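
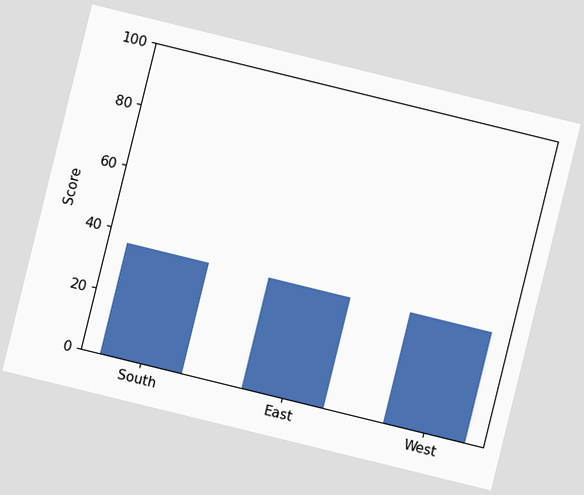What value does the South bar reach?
36

The chart is tilted about 14° clockwise. Reading along the chart's y-axis, the South bar reaches 36.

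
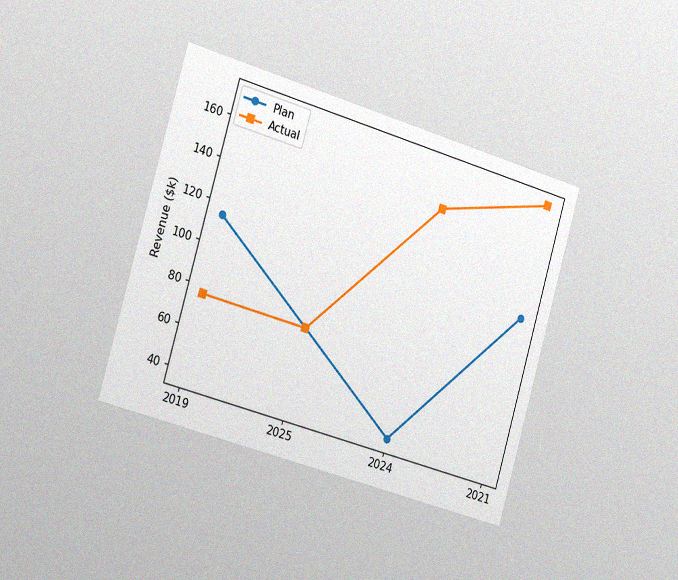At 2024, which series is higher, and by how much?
The chart is tilted about 16° clockwise and viewed slightly from the left, with some photo noise. At 2024, Actual sits above the other line by $114k.

Actual, by $114k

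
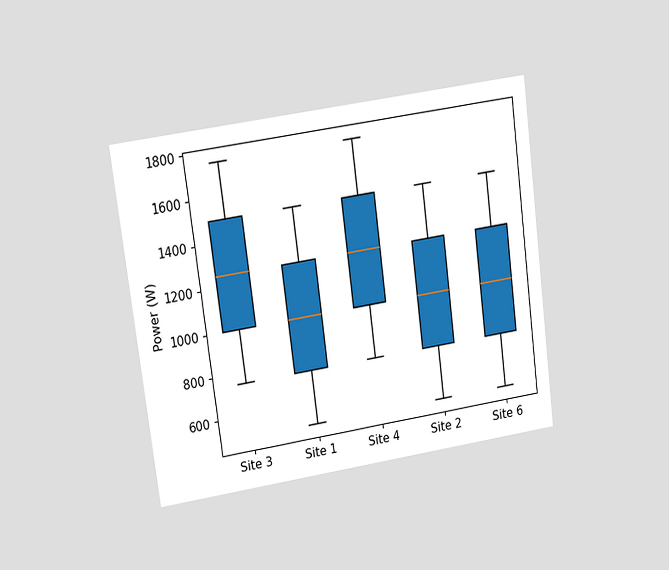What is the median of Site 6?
1000W

The chart is tilted about 7° counter-clockwise and viewed at a slight angle. The median line in the Site 6 box sits at 1000W.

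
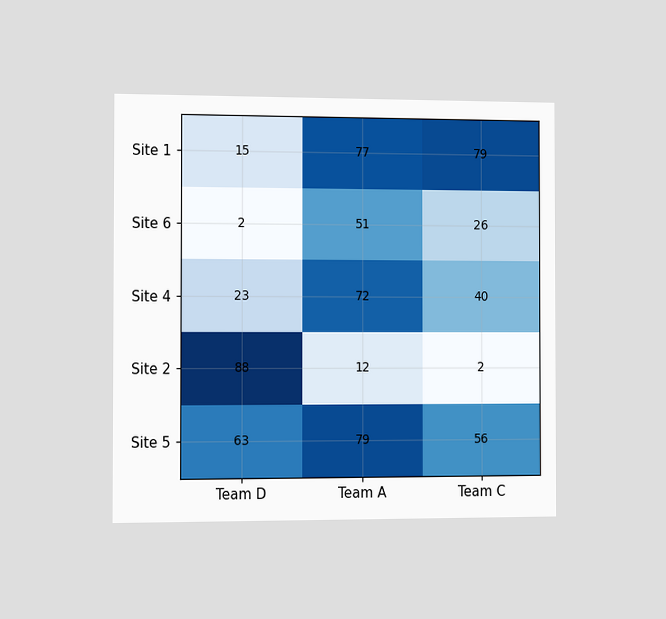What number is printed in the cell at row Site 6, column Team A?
51

The chart is viewed slightly from the left. The (Site 6, Team A) cell reads 51.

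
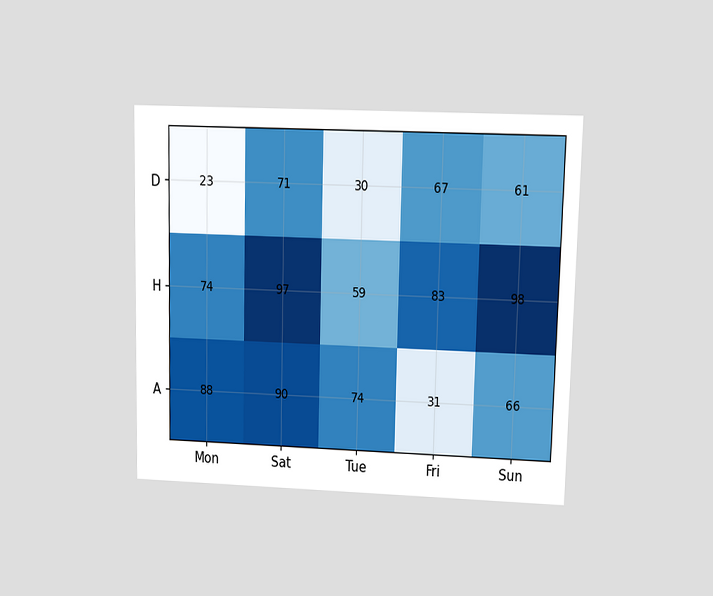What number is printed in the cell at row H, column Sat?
The chart is viewed at a slight angle. The (H, Sat) cell reads 97.

97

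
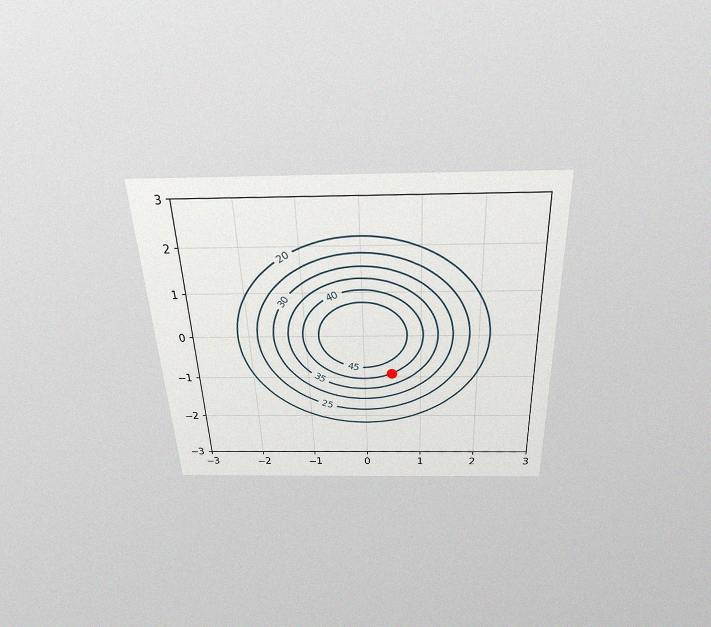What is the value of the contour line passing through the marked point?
40

The chart is tilted about 2° counter-clockwise and viewed slightly from above, with some photo noise. The marked point sits on the contour labelled 40.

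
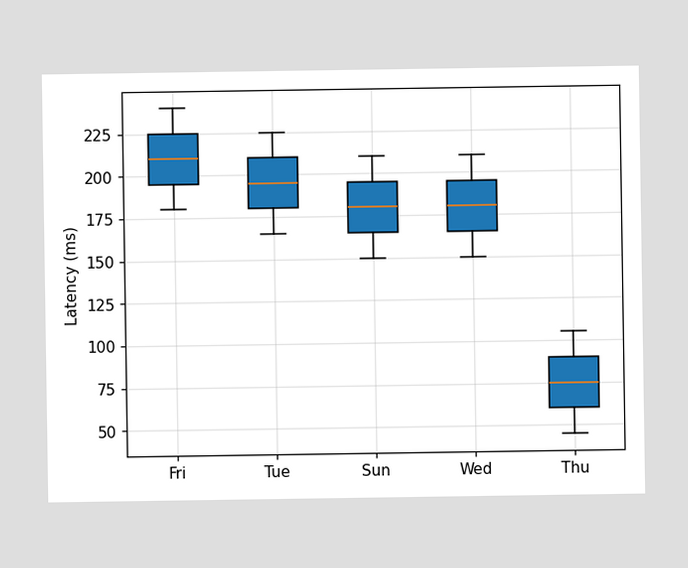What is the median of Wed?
180ms

The median line in the Wed box sits at 180ms.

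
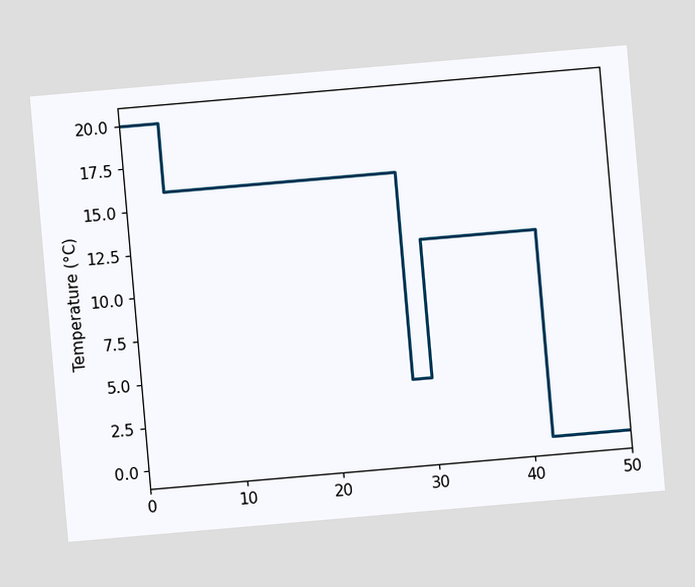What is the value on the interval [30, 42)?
12°C

The chart is tilted about 5° counter-clockwise. On [30, 42) the step sits at 12°C.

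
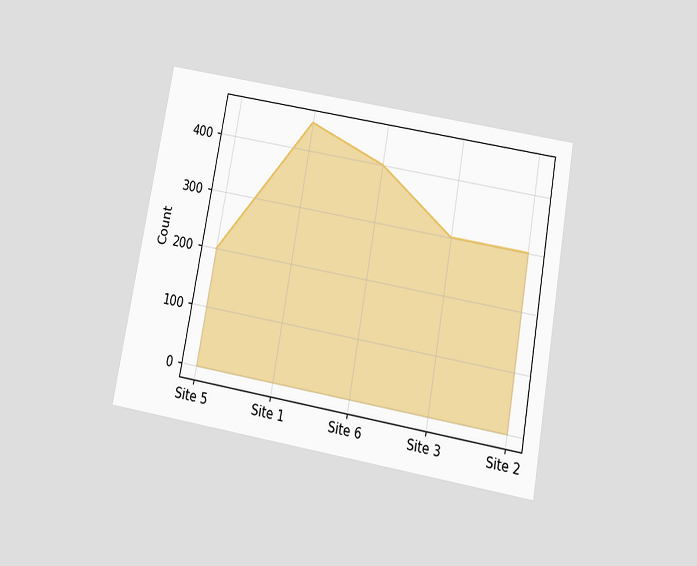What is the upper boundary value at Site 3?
The chart is tilted about 10° clockwise and viewed slightly from below. At Site 3 the upper boundary is at 300.

300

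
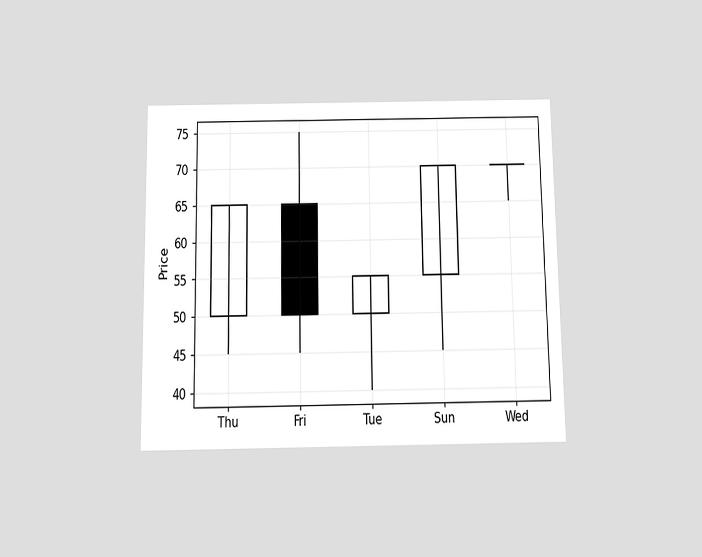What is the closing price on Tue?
The chart is viewed slightly from below. The Tue candle closes at 55.

55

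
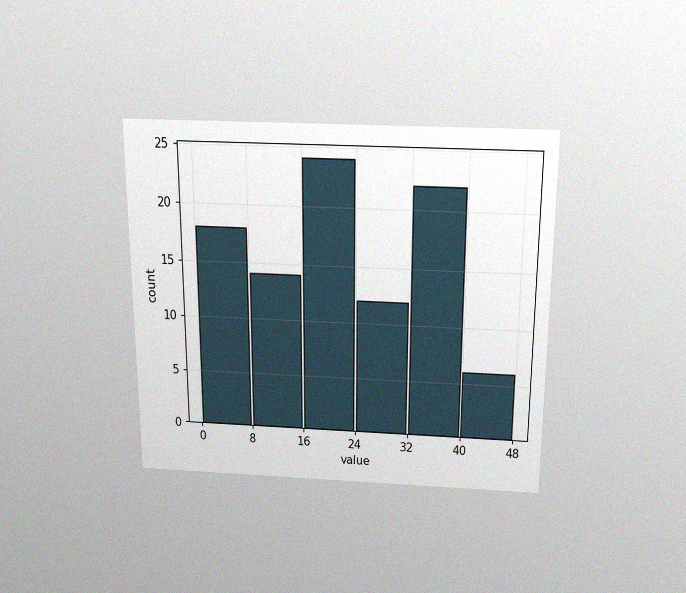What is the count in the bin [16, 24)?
The chart is viewed slightly from above, with some photo noise. The [16, 24) bin has height 24.

24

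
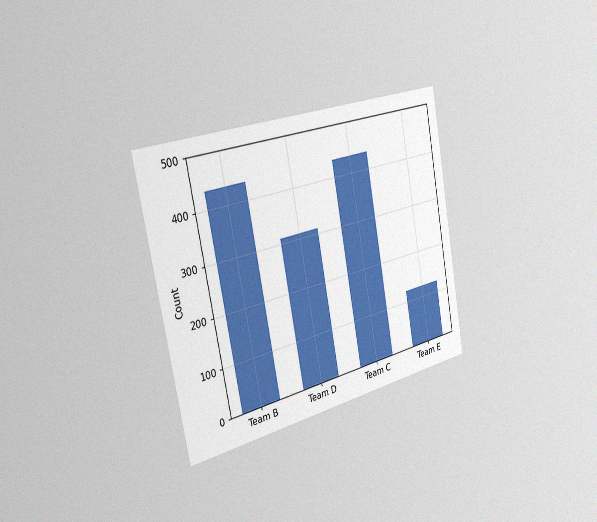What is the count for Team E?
124

The chart is tilted about 11° counter-clockwise and viewed slightly from the left, with some photo noise. Reading along the chart's y-axis, the Team E bar reaches 124.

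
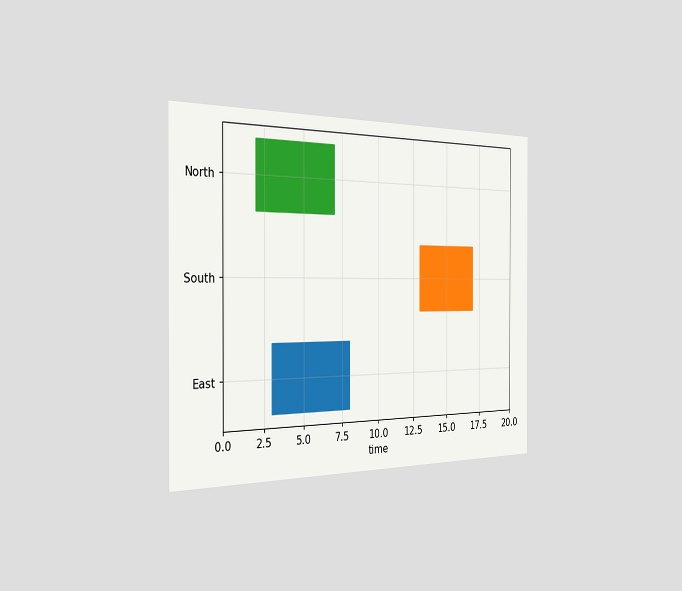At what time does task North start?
The chart is viewed slightly from the left. The North bar begins at t=2.

2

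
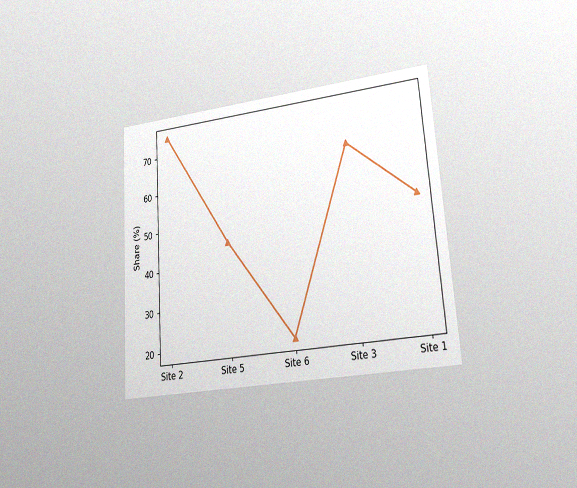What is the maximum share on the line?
75%

The chart is tilted about 4° counter-clockwise and viewed at a slight angle, with some photo noise. The highest point is at Site 2, and reading across to the y-axis gives 75%.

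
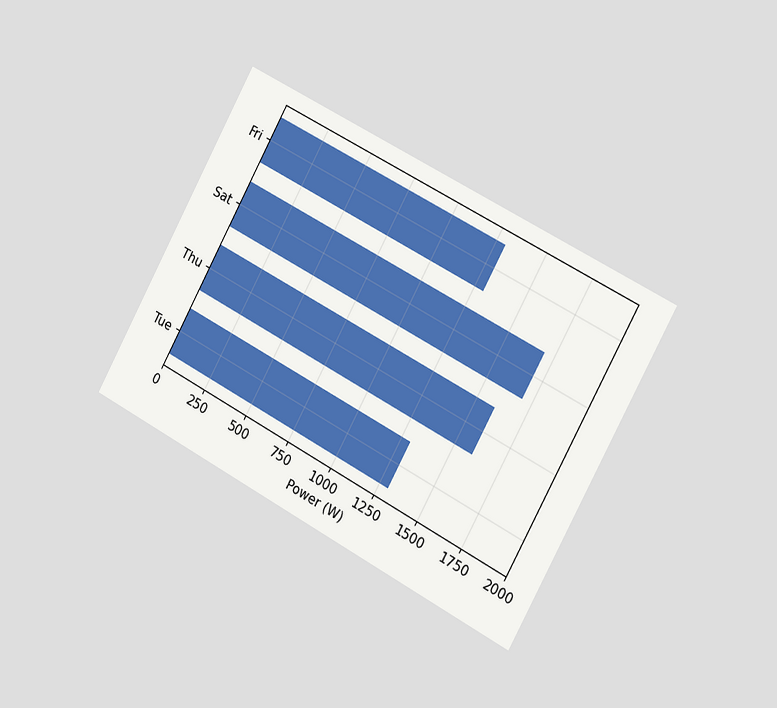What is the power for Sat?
1700W

The chart is tilted about 29° clockwise and viewed slightly from the right. Reading along the chart's x-axis, the Sat bar reaches 1700W.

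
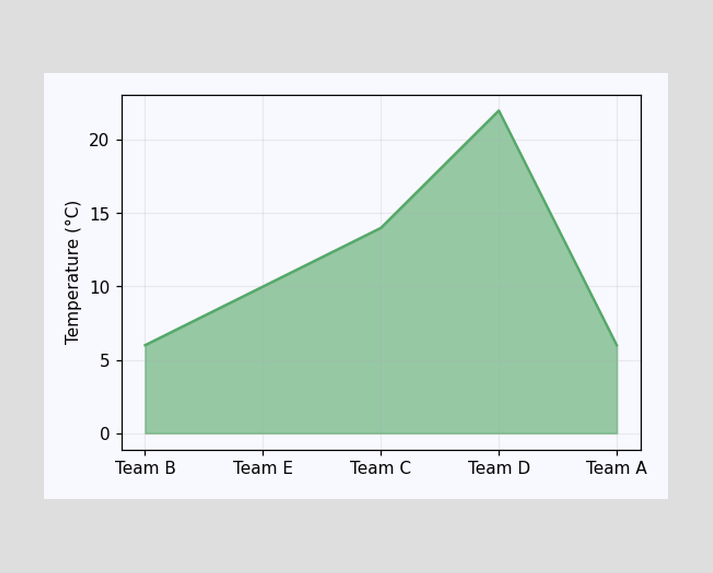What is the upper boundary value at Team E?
10°C

At Team E the upper boundary is at 10°C.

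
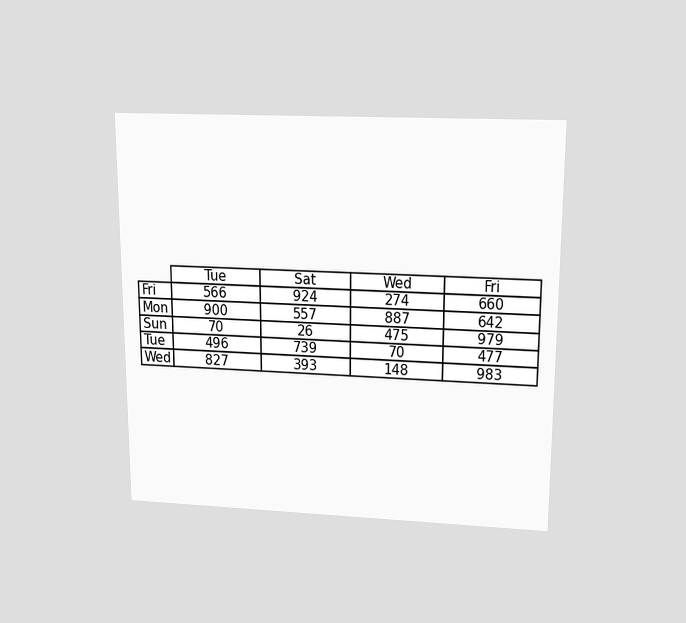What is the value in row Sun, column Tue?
The chart is viewed slightly from above. The (Sun, Tue) cell reads 70.

70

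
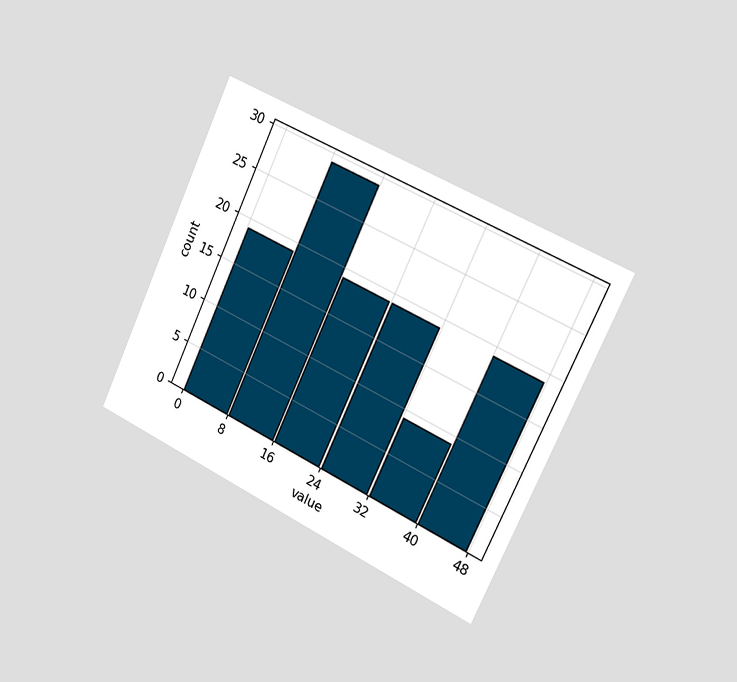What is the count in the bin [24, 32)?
19

The chart is tilted about 25° clockwise and viewed slightly from the right. The [24, 32) bin has height 19.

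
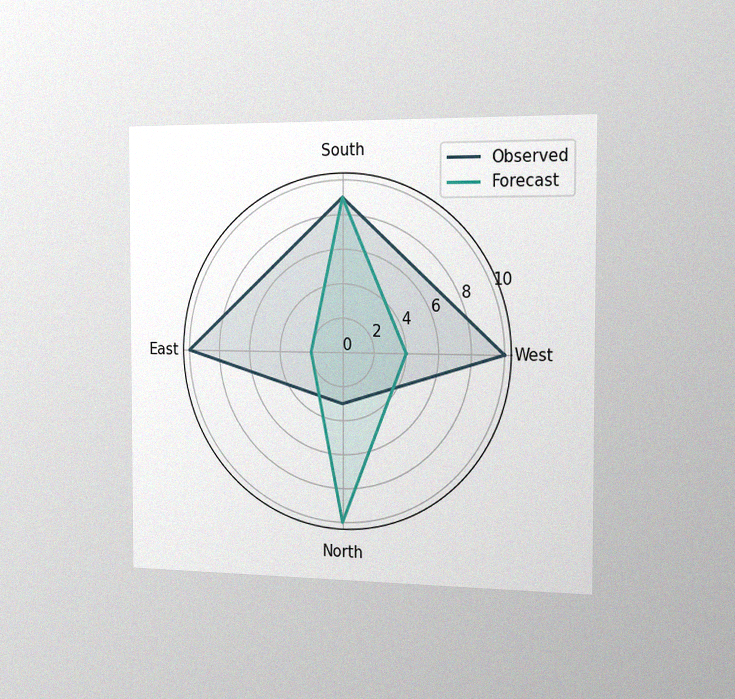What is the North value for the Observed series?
The chart is viewed slightly from the right, with some photo noise. On the North axis, Observed reaches 3.

3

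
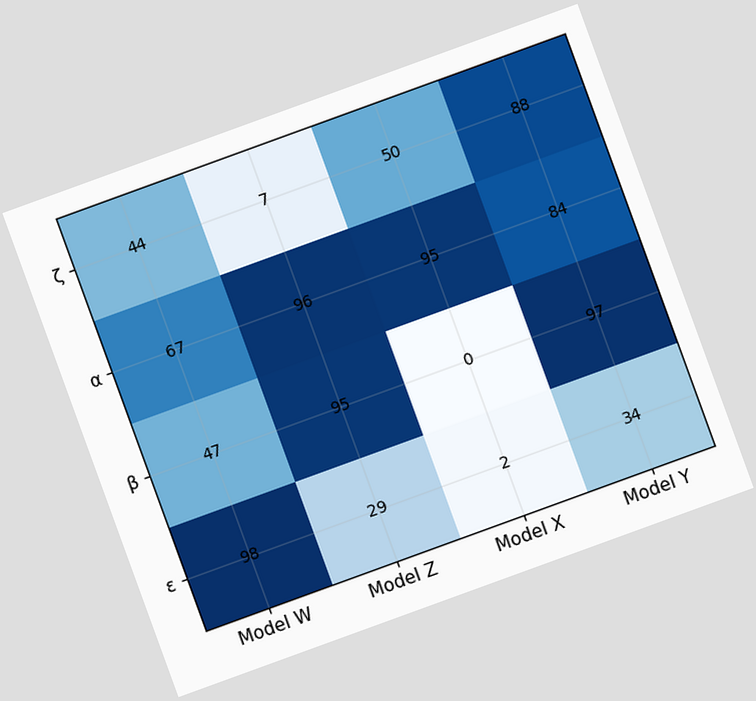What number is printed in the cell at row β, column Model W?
47

The chart is tilted about 20° counter-clockwise. The (β, Model W) cell reads 47.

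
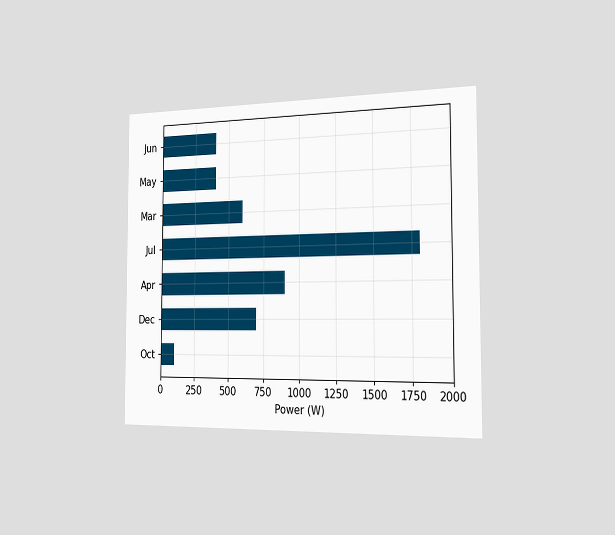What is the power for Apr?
The chart is viewed slightly from the right. Reading along the chart's x-axis, the Apr bar reaches 900W.

900W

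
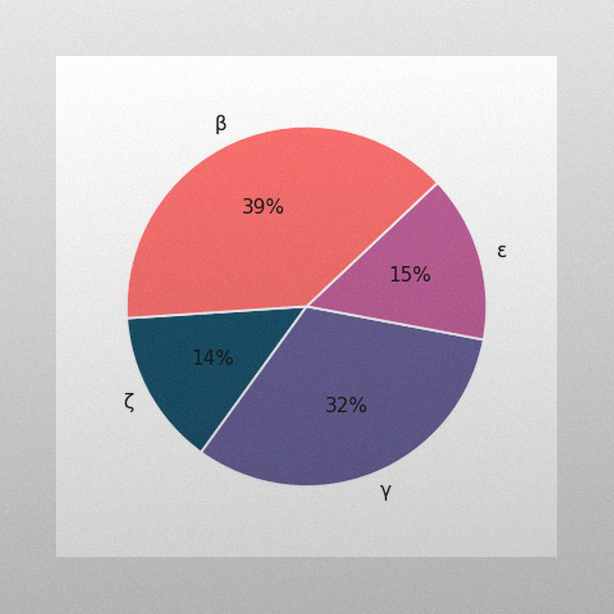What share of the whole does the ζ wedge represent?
14%

The image has some photo noise and uneven lighting. The ζ slice takes up 14% of the pie.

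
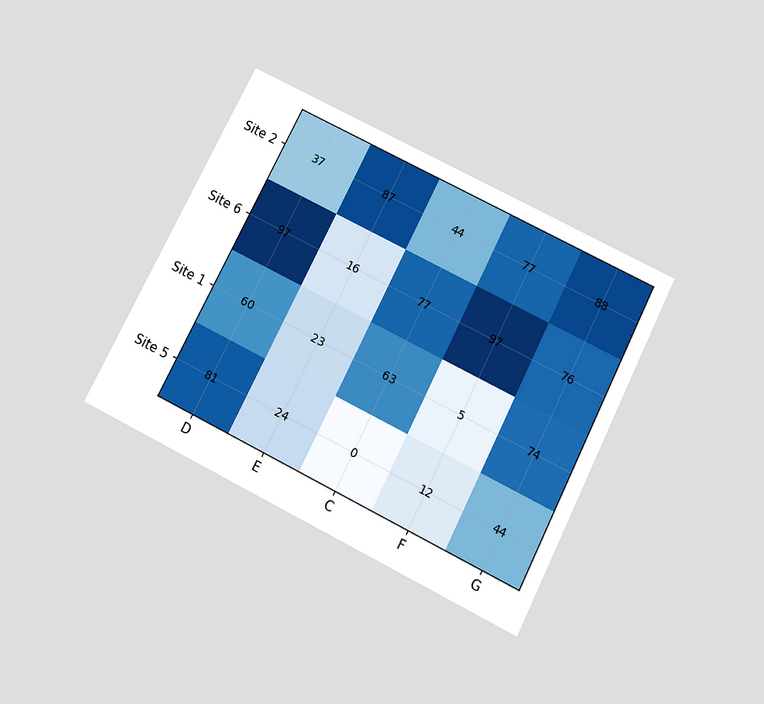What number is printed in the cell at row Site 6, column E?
The chart is tilted about 27° clockwise and viewed slightly from below. The (Site 6, E) cell reads 16.

16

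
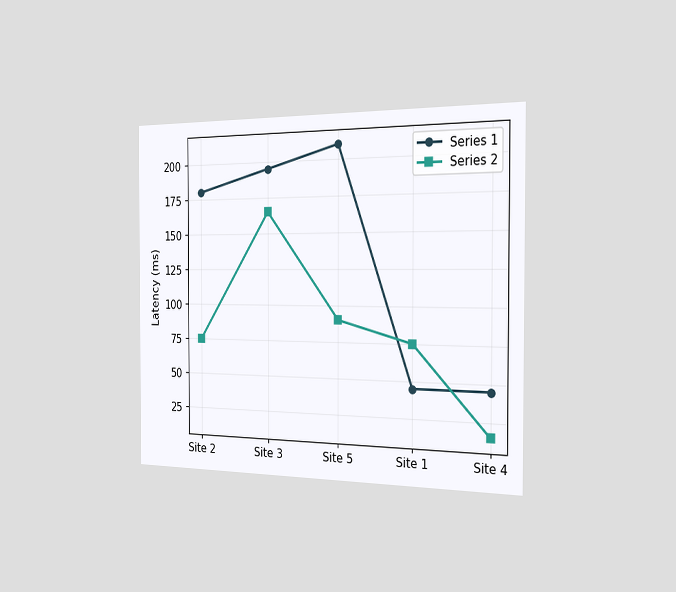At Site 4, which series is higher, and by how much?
The chart is viewed slightly from the right. At Site 4, Series 1 sits above the other line by 30ms.

Series 1, by 30ms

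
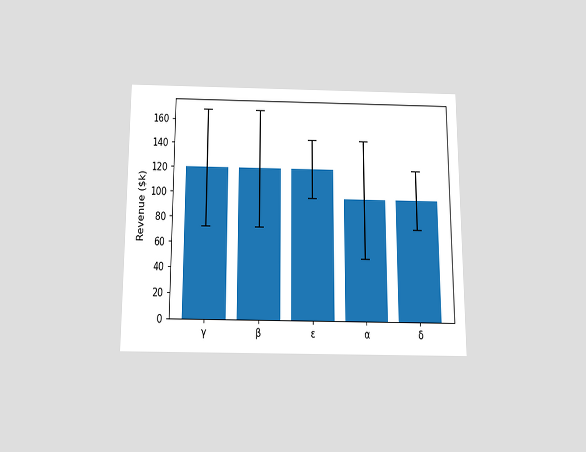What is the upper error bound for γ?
$168k

The chart is viewed slightly from below. The γ bar's upper whisker reaches $168k.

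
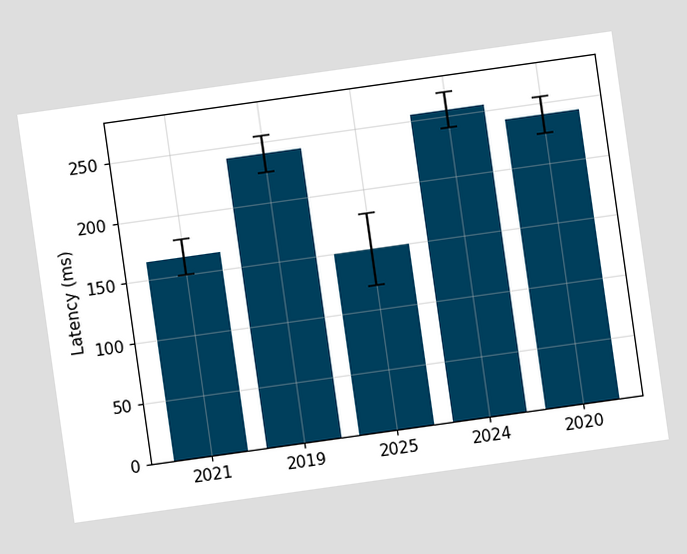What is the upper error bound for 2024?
270ms

The chart is tilted about 8° counter-clockwise. The 2024 bar's upper whisker reaches 270ms.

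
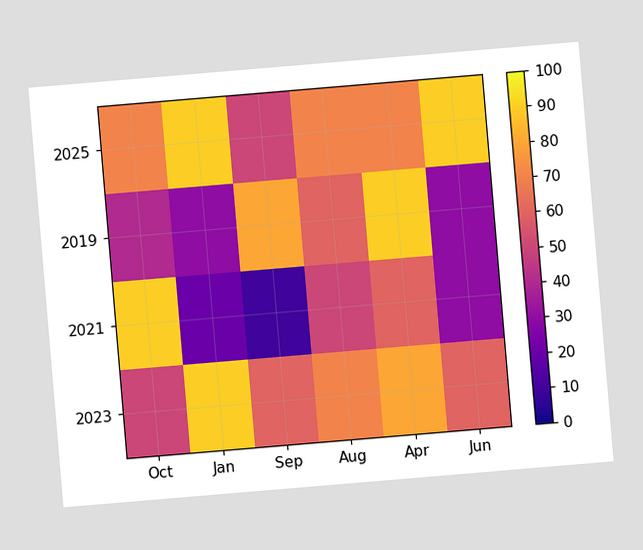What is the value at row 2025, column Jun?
90

The chart is tilted about 5° counter-clockwise. Matching cell (2025, Jun) against the colorbar gives 90.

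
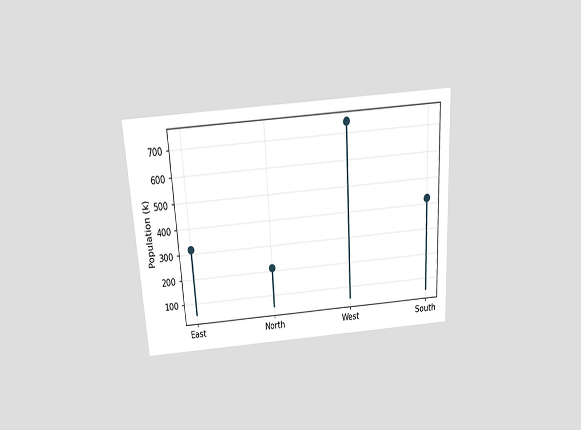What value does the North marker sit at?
The chart is tilted about 3° counter-clockwise and viewed slightly from above. The North marker sits at 212k.

212k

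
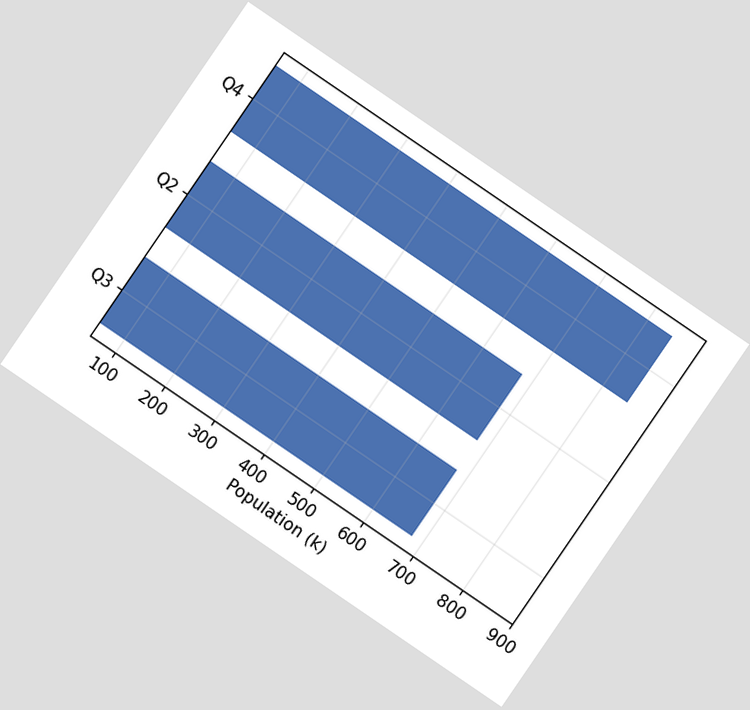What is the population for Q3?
The chart is tilted about 34° clockwise. Reading along the chart's x-axis, the Q3 bar reaches 680k.

680k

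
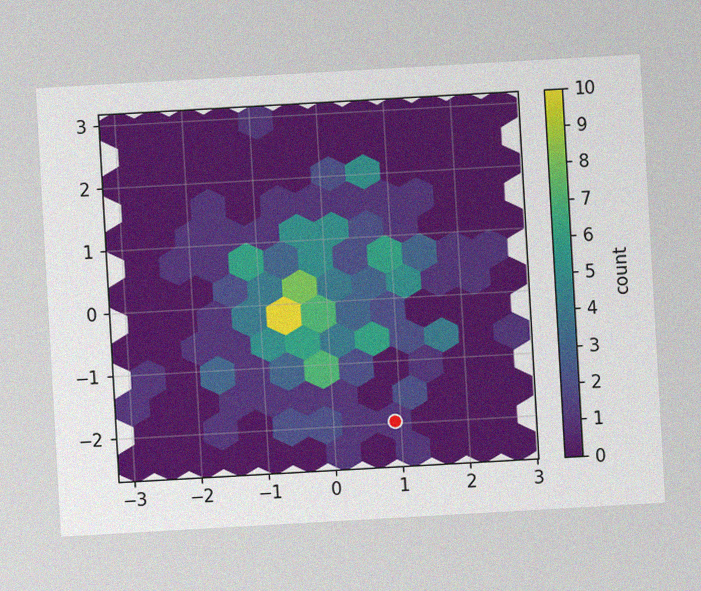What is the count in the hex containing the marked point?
1

The chart is tilted about 3° counter-clockwise, with some photo noise. The marked hex reads 1 on the colorbar.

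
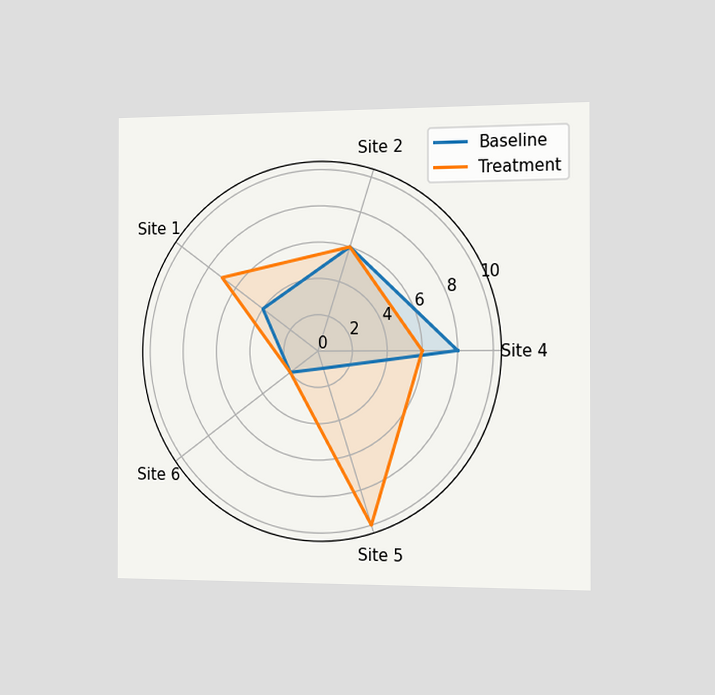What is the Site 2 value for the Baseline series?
6

The chart is viewed slightly from the right. On the Site 2 axis, Baseline reaches 6.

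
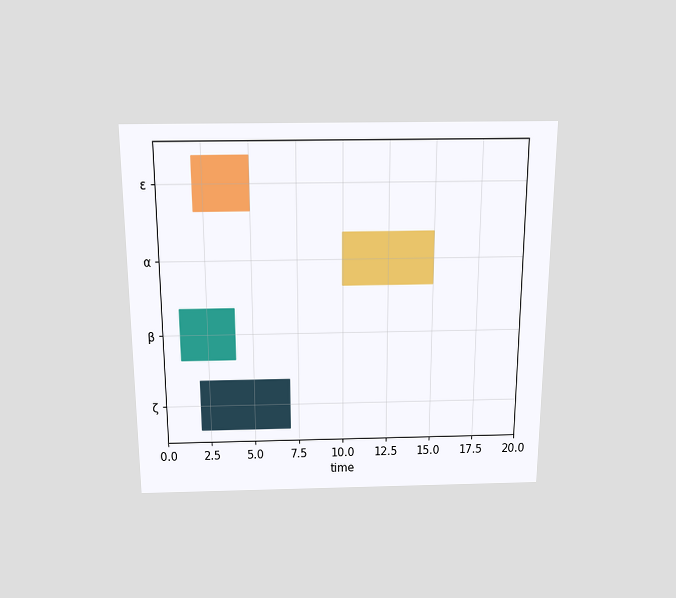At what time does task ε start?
The chart is viewed slightly from above. The ε bar begins at t=2.

2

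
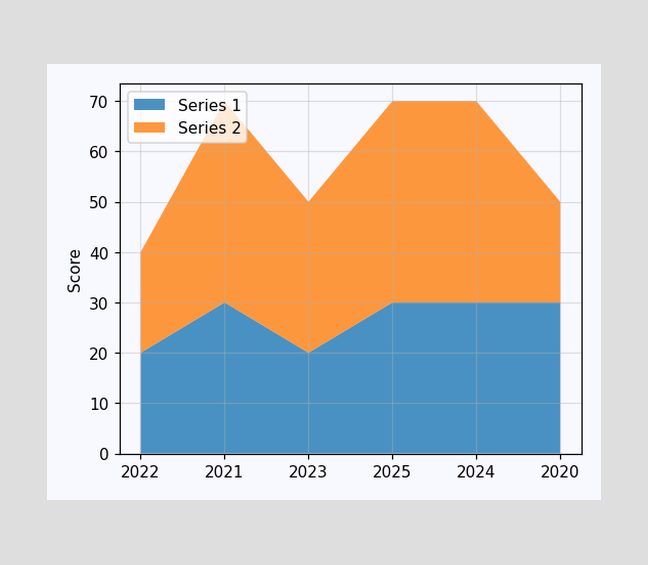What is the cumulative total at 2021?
The stacked total at 2021 reaches 70.

70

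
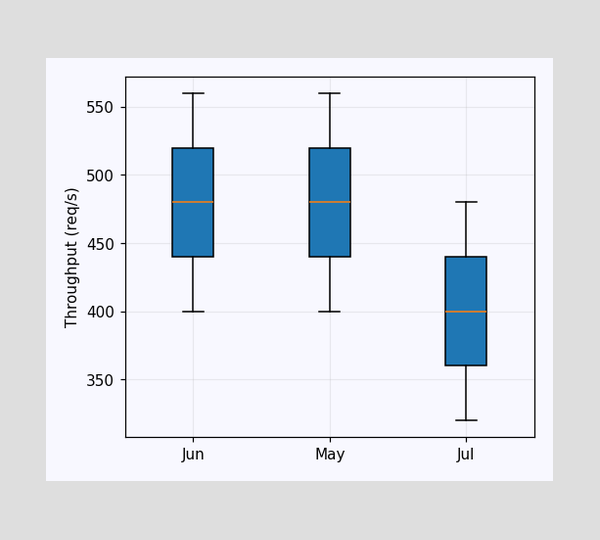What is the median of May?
480req/s

The median line in the May box sits at 480req/s.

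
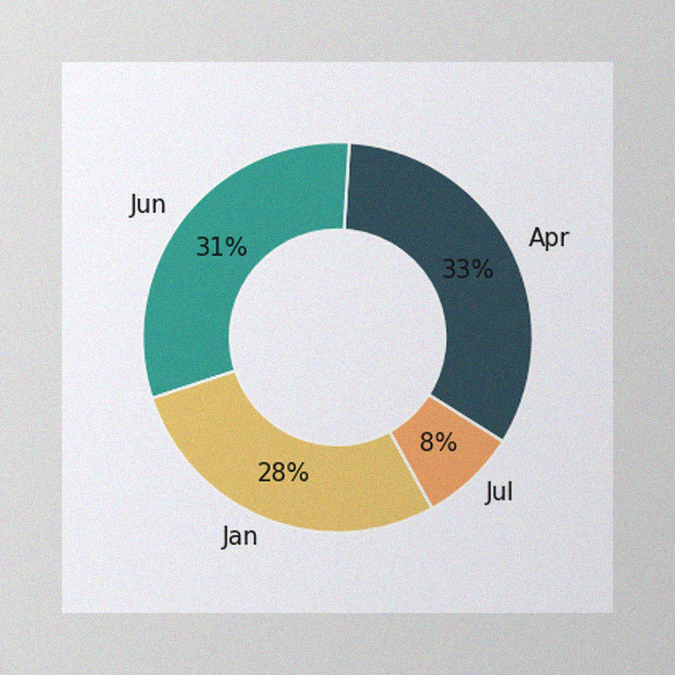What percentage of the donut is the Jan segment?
The image has some photo noise and uneven lighting. The Jan segment takes up 28% of the ring.

28%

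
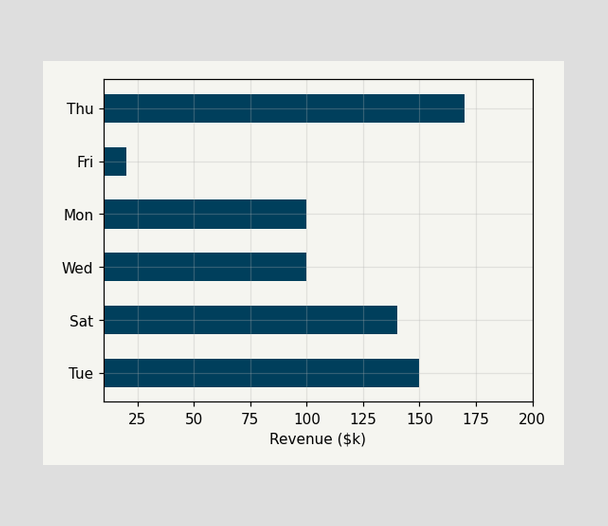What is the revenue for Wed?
$100k

Reading along the chart's x-axis, the Wed bar reaches $100k.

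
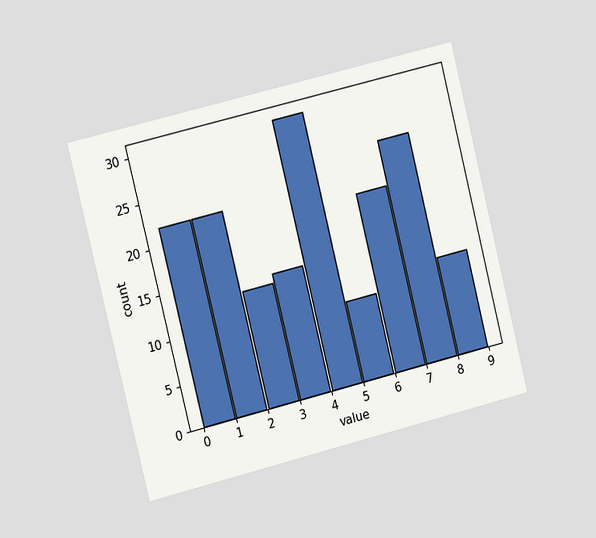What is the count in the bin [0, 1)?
22

The chart is tilted about 14° counter-clockwise and viewed at a slight angle. The [0, 1) bin has height 22.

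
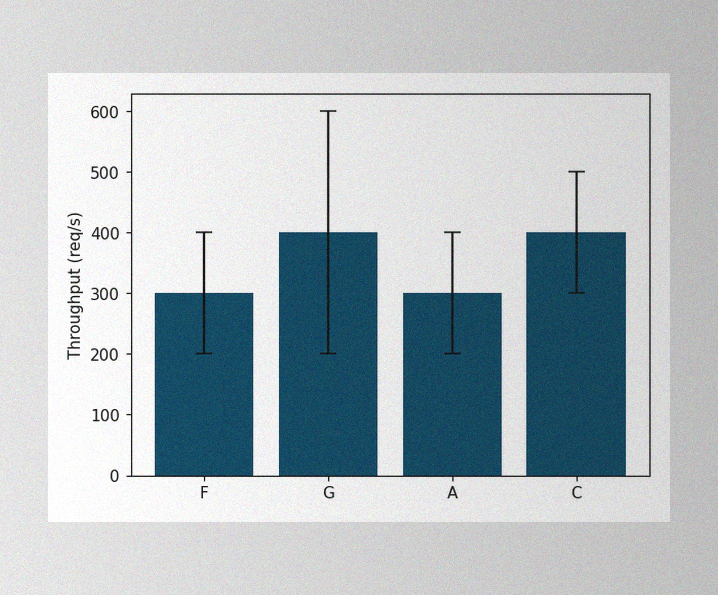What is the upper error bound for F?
400req/s

The image has some photo noise and uneven lighting. The F bar's upper whisker reaches 400req/s.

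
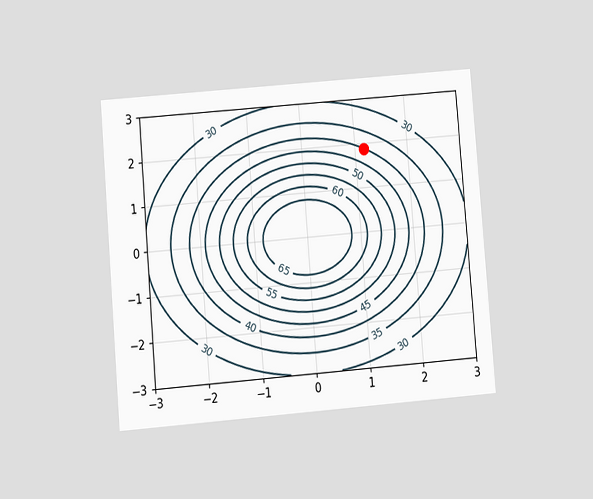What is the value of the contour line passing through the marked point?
The chart is tilted about 5° counter-clockwise and viewed at a slight angle. The marked point sits on the contour labelled 40.

40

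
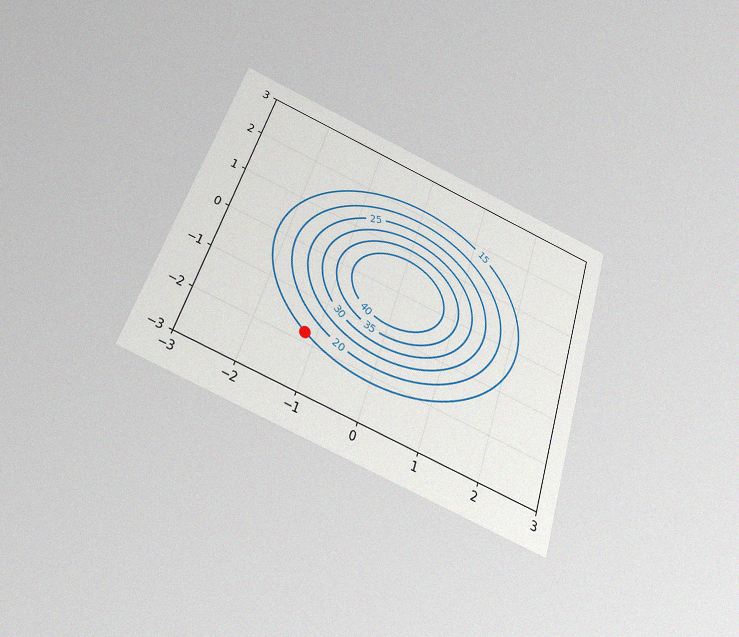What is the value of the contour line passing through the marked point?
The chart is tilted about 18° clockwise and viewed slightly from below, with some photo noise. The marked point sits on the contour labelled 15.

15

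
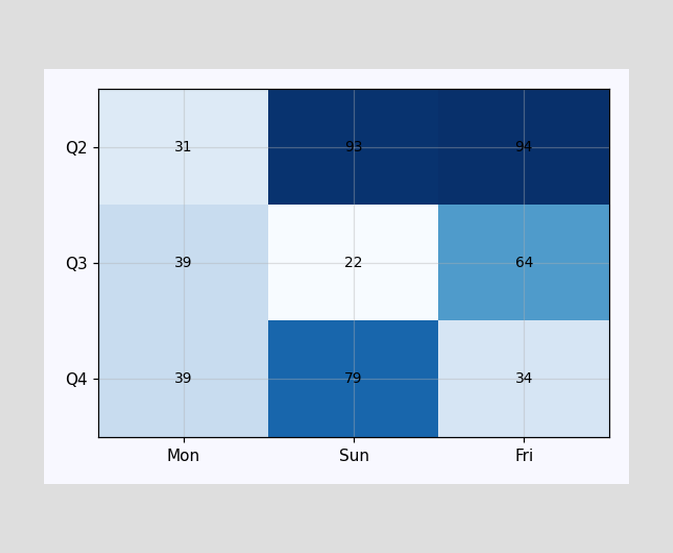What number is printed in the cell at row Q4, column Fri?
The (Q4, Fri) cell reads 34.

34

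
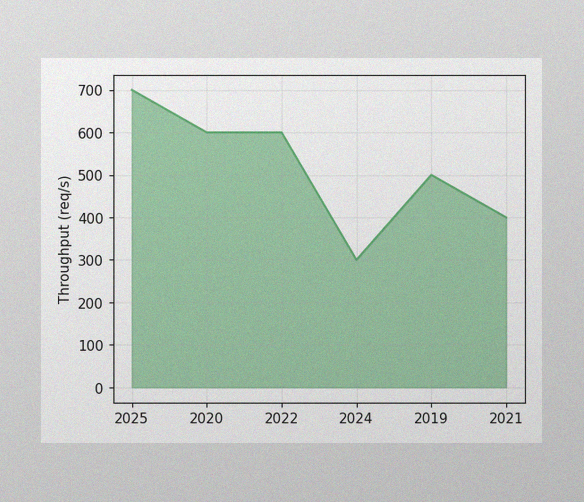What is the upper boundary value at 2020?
The image has some photo noise and uneven lighting. At 2020 the upper boundary is at 600req/s.

600req/s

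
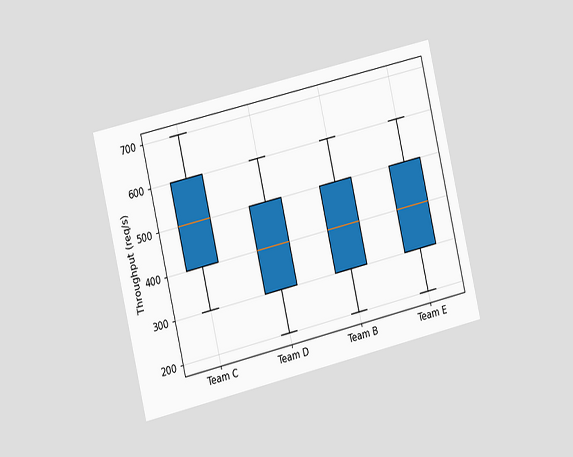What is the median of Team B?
400req/s

The chart is tilted about 13° counter-clockwise and viewed slightly from the left. The median line in the Team B box sits at 400req/s.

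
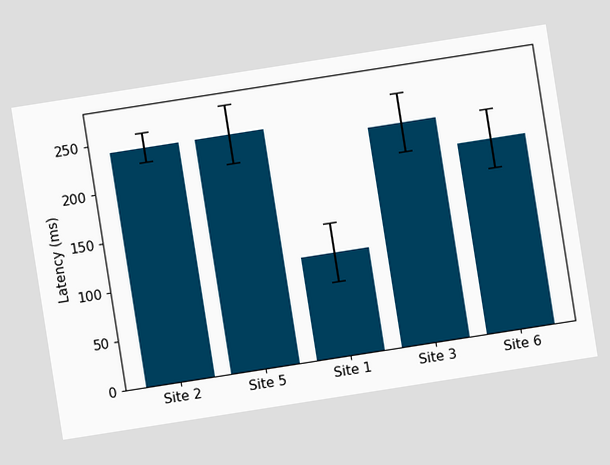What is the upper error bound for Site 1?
The chart is tilted about 9° counter-clockwise. The Site 1 bar's upper whisker reaches 135ms.

135ms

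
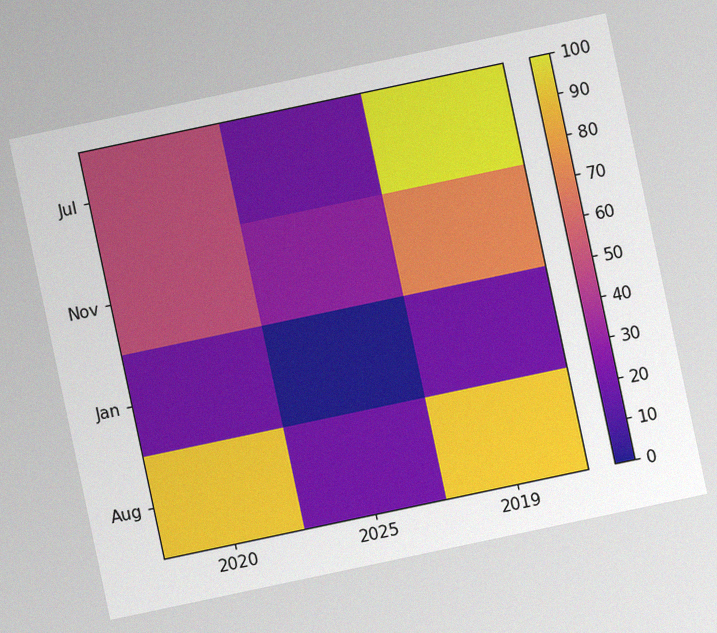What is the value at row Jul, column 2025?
The chart is tilted about 12° counter-clockwise, with some photo noise. Matching cell (Jul, 2025) against the colorbar gives 20.

20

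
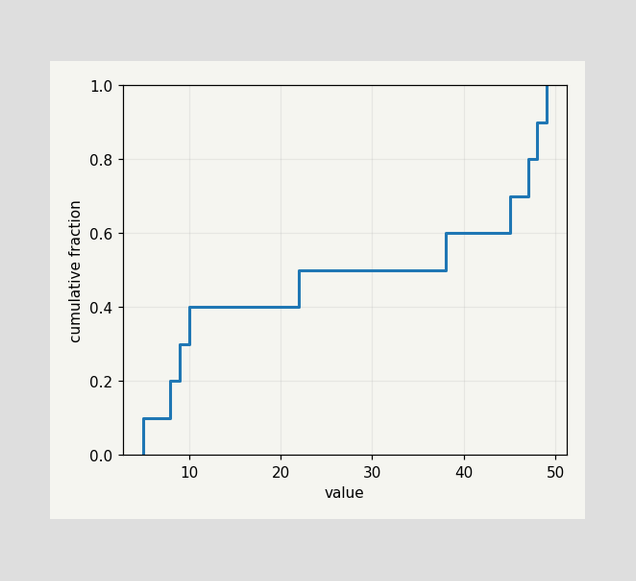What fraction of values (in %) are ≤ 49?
At x=49 the ECDF step is at 100%.

100%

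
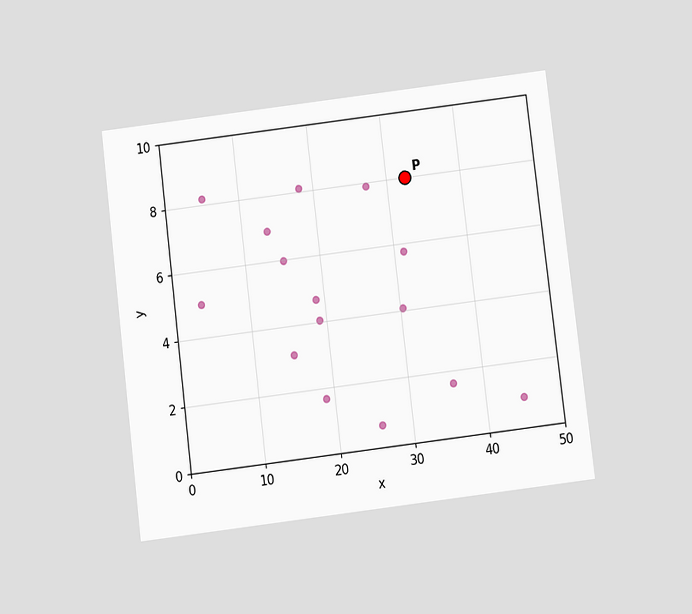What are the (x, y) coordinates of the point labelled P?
The chart is tilted about 7° counter-clockwise and viewed slightly from below. Following the gridlines from P to each axis, P sits at (32.5, 8).

(32.5, 8)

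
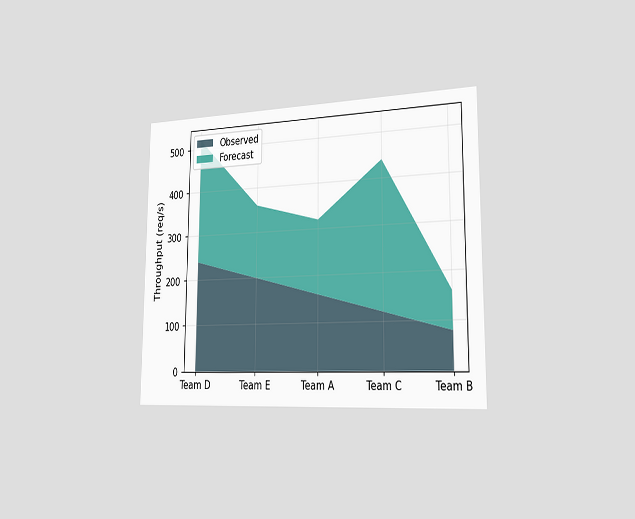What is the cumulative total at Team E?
The chart is viewed slightly from the right. The stacked total at Team E reaches 360req/s.

360req/s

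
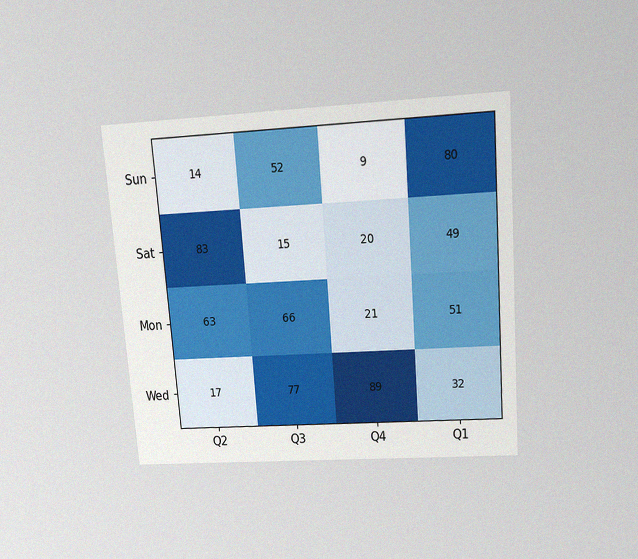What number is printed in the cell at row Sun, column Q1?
80

The chart is tilted about 4° counter-clockwise and viewed slightly from above, with some photo noise. The (Sun, Q1) cell reads 80.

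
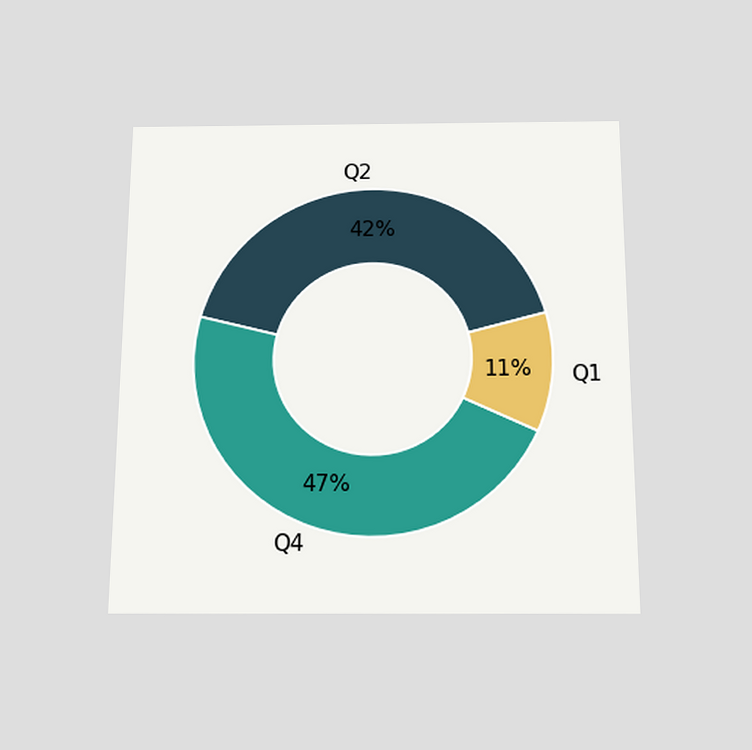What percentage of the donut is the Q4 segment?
The chart is viewed slightly from below. The Q4 segment takes up 47% of the ring.

47%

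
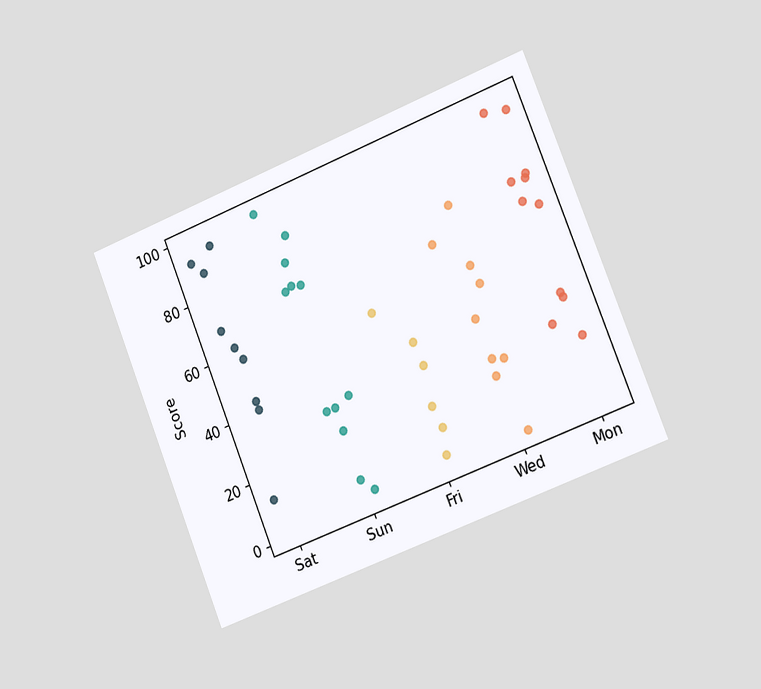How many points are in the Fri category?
6

The chart is tilted about 22° counter-clockwise and viewed slightly from the right. Counting the markers in the Fri column gives 6.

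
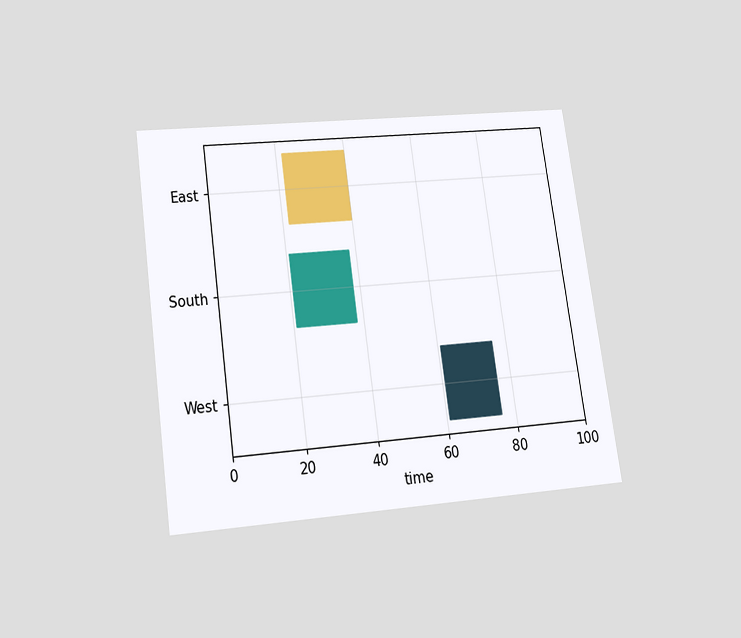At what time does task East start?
22

The chart is tilted about 8° counter-clockwise and viewed slightly from below. The East bar begins at t=22.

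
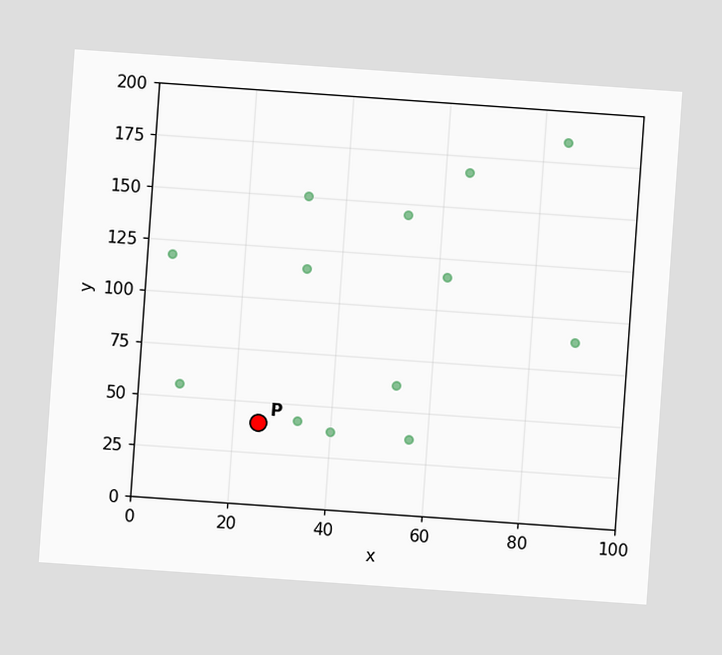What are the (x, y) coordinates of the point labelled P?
(25, 40)

The chart is tilted about 4° clockwise. Following the gridlines from P to each axis, P sits at (25, 40).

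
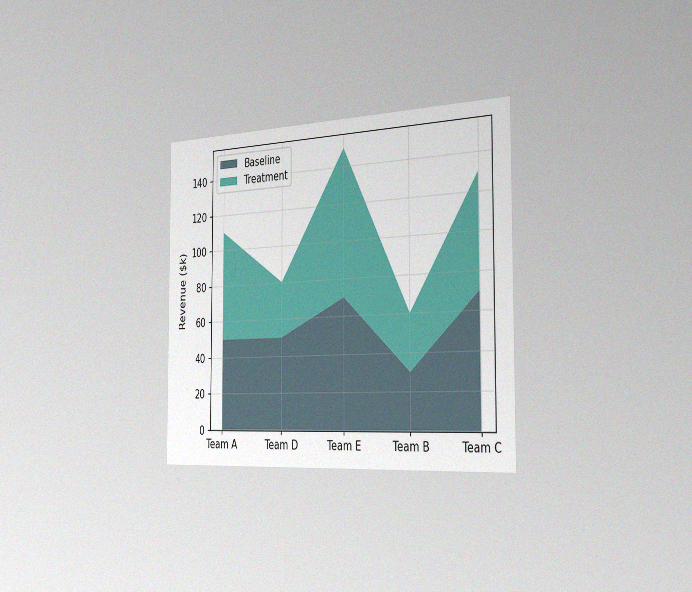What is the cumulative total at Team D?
The chart is viewed slightly from the right, with some photo noise. The stacked total at Team D reaches $80k.

$80k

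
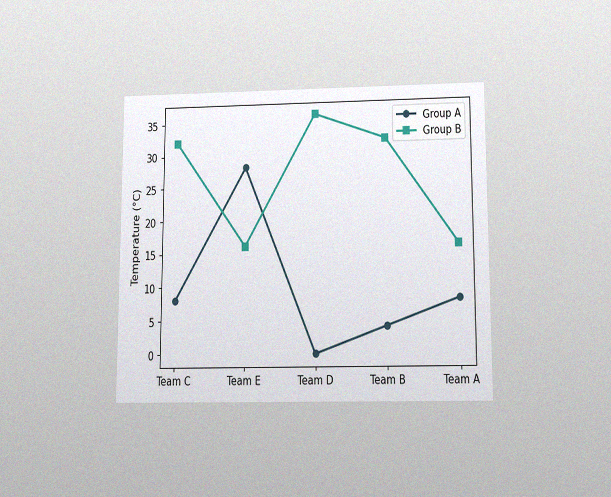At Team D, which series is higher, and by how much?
Group B, by 36°C

The chart is viewed slightly from below, with some photo noise. At Team D, Group B sits above the other line by 36°C.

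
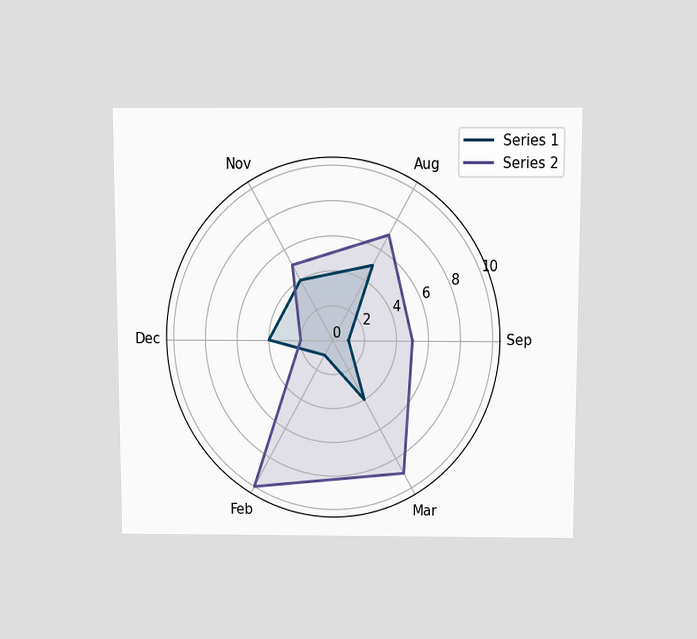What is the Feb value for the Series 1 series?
1

The chart is viewed slightly from above. On the Feb axis, Series 1 reaches 1.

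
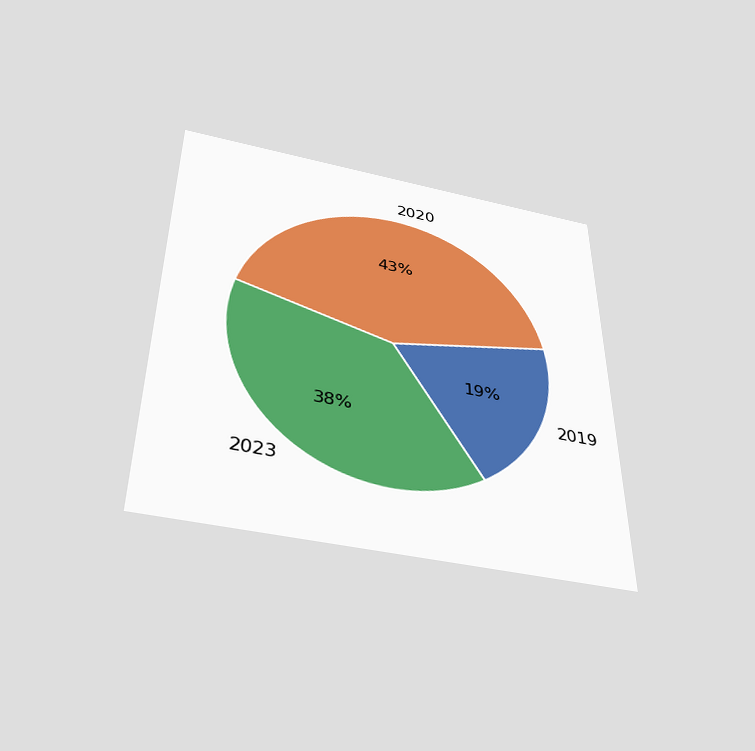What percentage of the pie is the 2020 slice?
The chart is viewed slightly from below. The 2020 slice takes up 43% of the pie.

43%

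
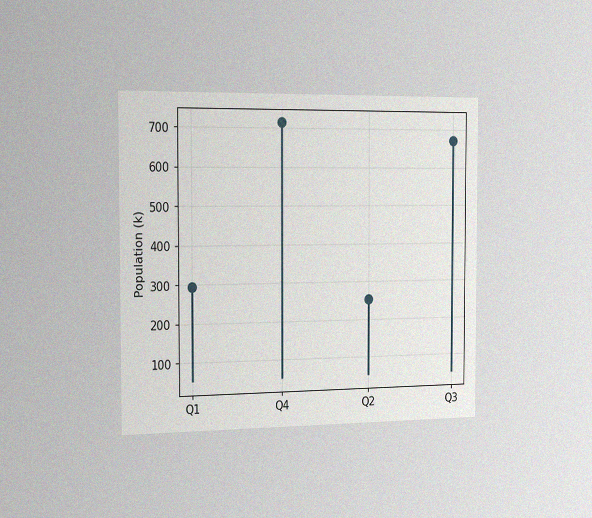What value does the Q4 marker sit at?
The chart is viewed slightly from the left, with some photo noise. The Q4 marker sits at 714k.

714k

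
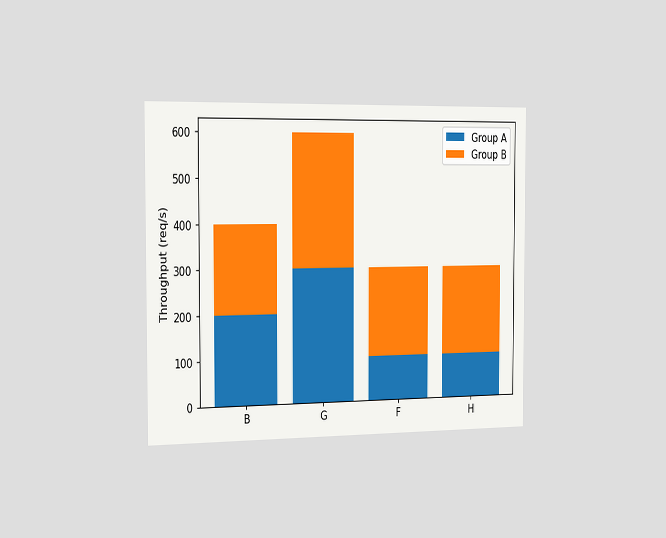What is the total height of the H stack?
The chart is viewed slightly from the left. The H stack's top reaches 300req/s on the y-axis.

300req/s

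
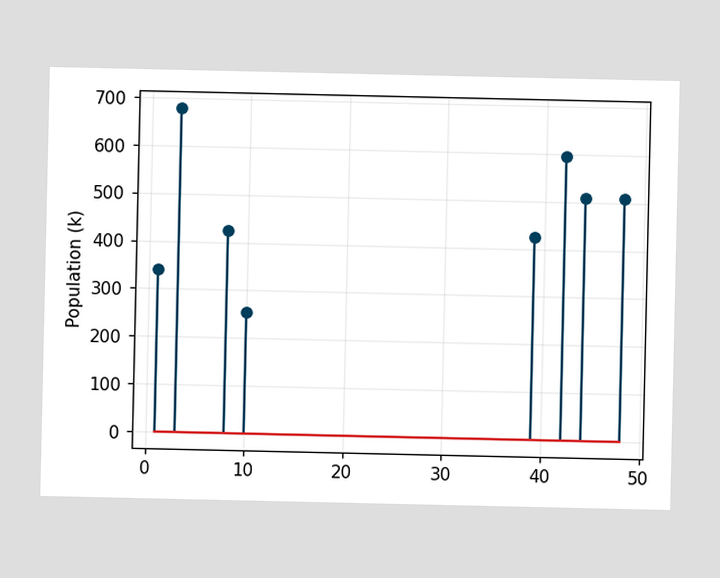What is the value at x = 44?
The stem at x=44 reaches 510k.

510k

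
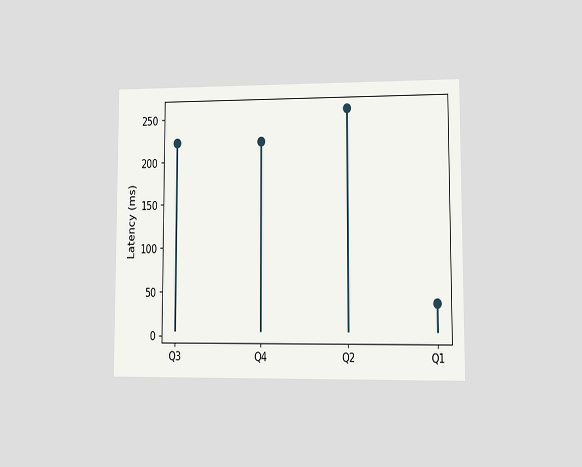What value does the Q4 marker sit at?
222ms

The chart is viewed at a slight angle. The Q4 marker sits at 222ms.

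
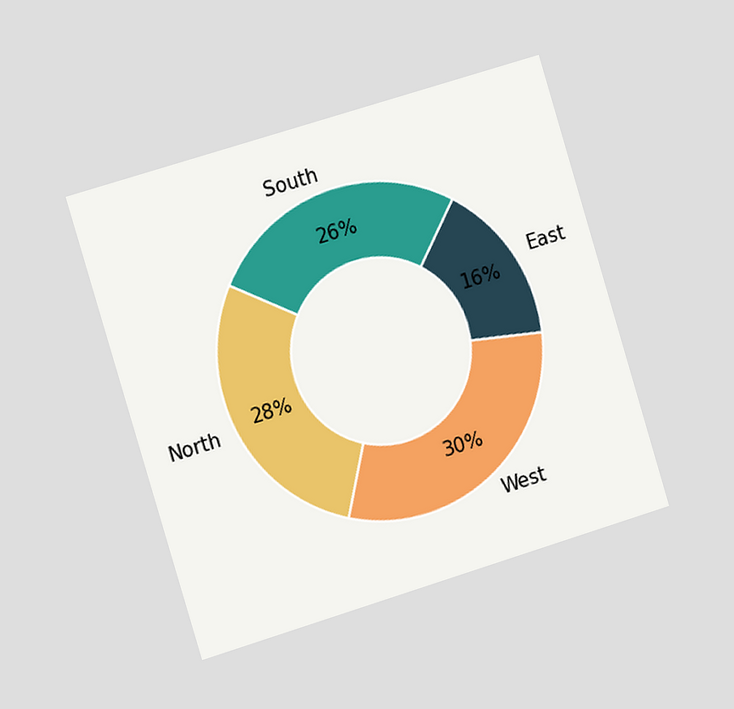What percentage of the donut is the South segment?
The chart is tilted about 17° counter-clockwise and viewed slightly from the left. The South segment takes up 26% of the ring.

26%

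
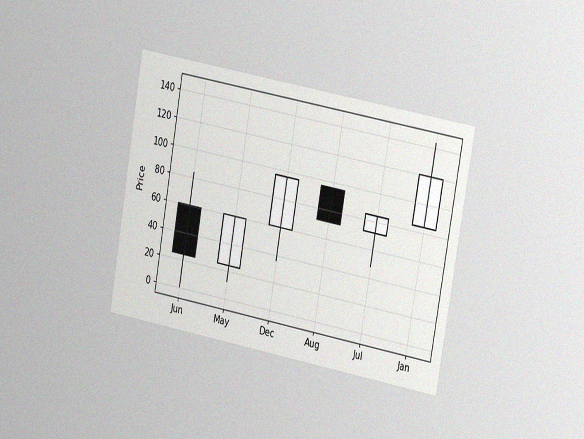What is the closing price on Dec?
96

The chart is tilted about 10° clockwise and viewed slightly from the right, with some photo noise. The Dec candle closes at 96.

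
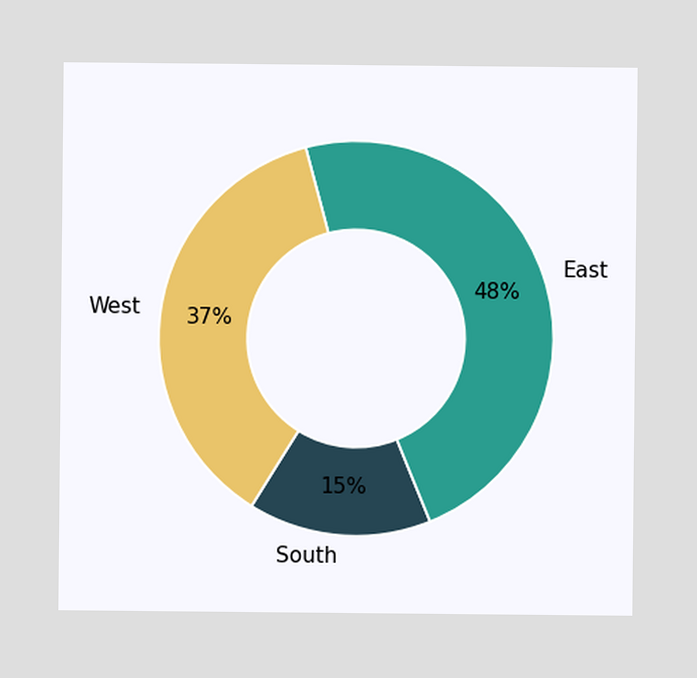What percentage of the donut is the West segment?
The West segment takes up 37% of the ring.

37%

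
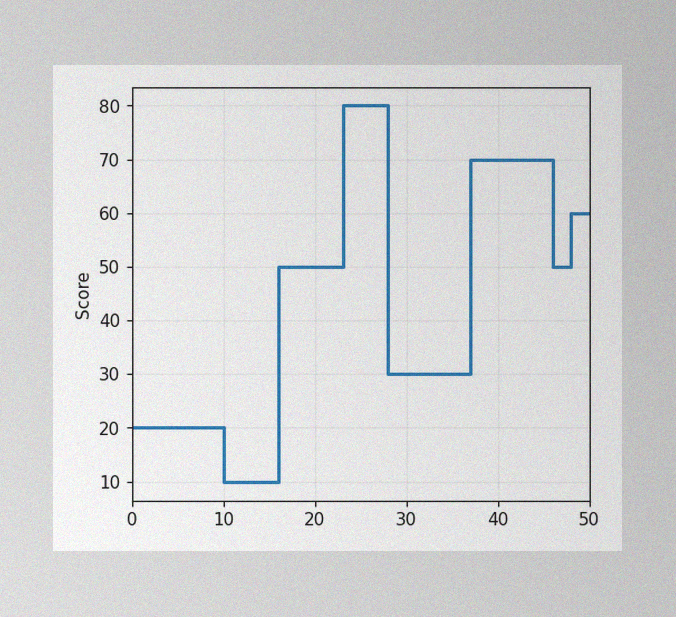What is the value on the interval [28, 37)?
30

The image has some photo noise and uneven lighting. On [28, 37) the step sits at 30.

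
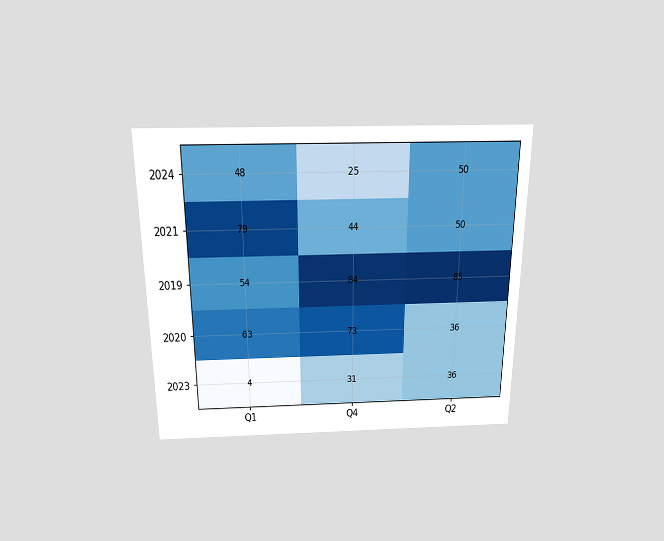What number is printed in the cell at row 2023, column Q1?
4

The chart is viewed slightly from above. The (2023, Q1) cell reads 4.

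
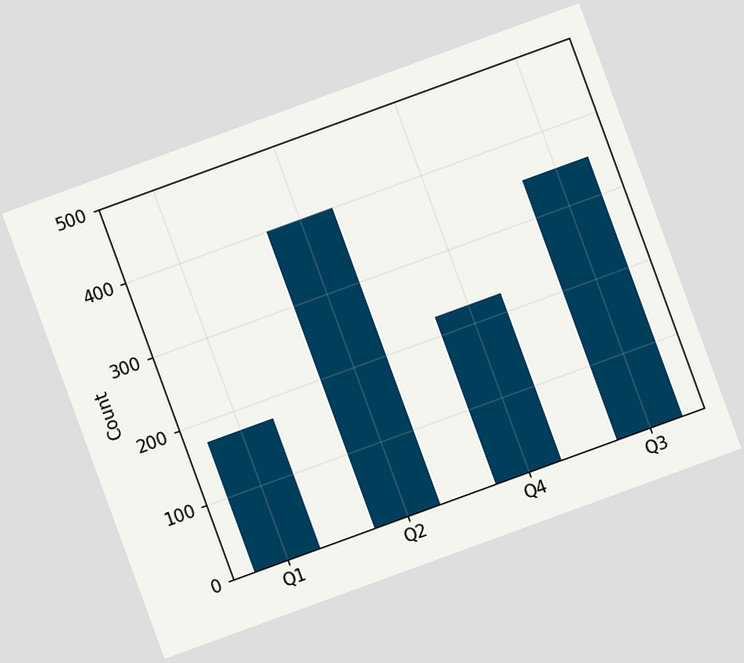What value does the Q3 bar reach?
The chart is tilted about 20° counter-clockwise. Reading along the chart's y-axis, the Q3 bar reaches 350.

350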